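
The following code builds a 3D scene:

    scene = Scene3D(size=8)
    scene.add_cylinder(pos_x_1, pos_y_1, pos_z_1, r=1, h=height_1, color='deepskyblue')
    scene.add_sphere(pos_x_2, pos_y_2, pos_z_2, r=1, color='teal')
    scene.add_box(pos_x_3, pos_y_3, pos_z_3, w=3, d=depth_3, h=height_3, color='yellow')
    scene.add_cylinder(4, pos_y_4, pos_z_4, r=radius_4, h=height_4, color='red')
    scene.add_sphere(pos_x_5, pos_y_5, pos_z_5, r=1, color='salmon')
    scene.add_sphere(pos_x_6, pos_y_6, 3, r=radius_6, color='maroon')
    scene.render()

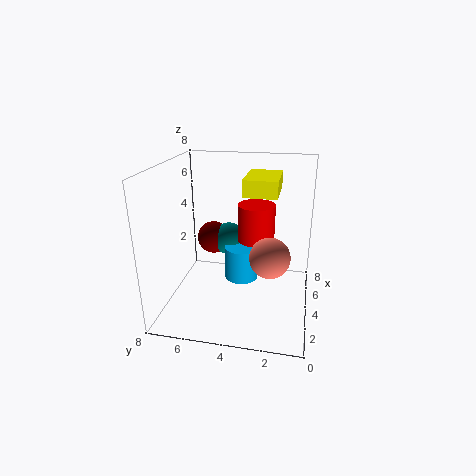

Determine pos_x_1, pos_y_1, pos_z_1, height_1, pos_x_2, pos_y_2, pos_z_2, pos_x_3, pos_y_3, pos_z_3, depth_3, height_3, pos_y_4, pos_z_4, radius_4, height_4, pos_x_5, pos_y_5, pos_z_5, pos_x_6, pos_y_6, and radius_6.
pos_x_1 = 5
pos_y_1 = 4
pos_z_1 = 1
height_1 = 2
pos_x_2 = 6
pos_y_2 = 5
pos_z_2 = 3
pos_x_3 = 5
pos_y_3 = 2
pos_z_3 = 6
depth_3 = 2
height_3 = 1
pos_y_4 = 3
pos_z_4 = 4
radius_4 = 1
height_4 = 2
pos_x_5 = 2
pos_y_5 = 2
pos_z_5 = 4
pos_x_6 = 6
pos_y_6 = 6
radius_6 = 1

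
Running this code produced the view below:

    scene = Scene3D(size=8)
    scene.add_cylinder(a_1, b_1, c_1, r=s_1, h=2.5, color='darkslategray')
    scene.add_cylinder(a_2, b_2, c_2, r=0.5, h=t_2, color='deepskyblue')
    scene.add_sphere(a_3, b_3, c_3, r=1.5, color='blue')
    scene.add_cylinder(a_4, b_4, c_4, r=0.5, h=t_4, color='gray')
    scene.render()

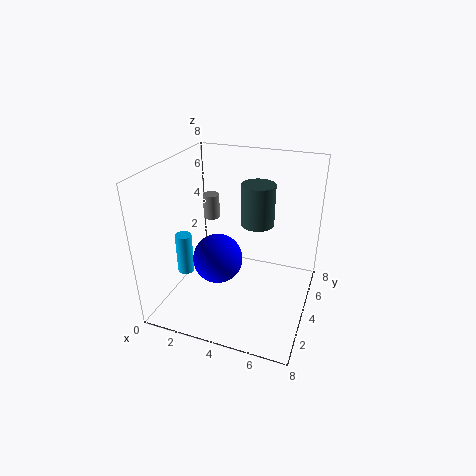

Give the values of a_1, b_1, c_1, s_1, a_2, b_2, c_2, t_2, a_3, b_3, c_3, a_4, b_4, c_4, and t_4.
a_1 = 4.5; b_1 = 6; c_1 = 4; s_1 = 1; a_2 = 0.5; b_2 = 4; c_2 = 1; t_2 = 2.5; a_3 = 2.5; b_3 = 4.5; c_3 = 2; a_4 = 1.5; b_4 = 6; c_4 = 4; t_4 = 1.5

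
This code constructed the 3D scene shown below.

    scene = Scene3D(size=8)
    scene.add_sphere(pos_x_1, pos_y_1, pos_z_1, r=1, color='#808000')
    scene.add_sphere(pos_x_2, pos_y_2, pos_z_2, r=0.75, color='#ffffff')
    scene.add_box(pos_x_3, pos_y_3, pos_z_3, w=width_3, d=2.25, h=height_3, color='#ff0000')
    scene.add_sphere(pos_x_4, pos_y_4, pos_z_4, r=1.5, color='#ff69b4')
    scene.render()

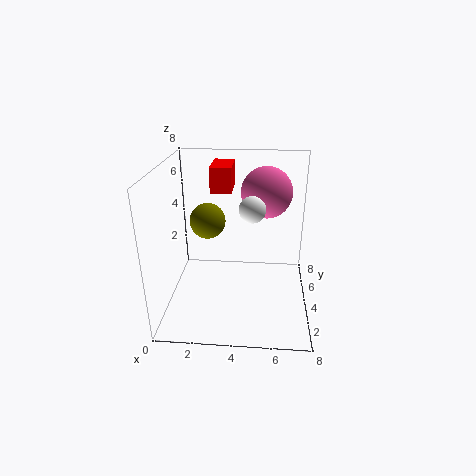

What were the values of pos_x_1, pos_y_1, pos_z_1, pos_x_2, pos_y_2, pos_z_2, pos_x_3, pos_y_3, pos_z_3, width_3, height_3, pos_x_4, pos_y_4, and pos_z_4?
pos_x_1 = 2.25; pos_y_1 = 4.5; pos_z_1 = 4.75; pos_x_2 = 4.75; pos_y_2 = 4.5; pos_z_2 = 5.5; pos_x_3 = 2.25; pos_y_3 = 5.5; pos_z_3 = 6; width_3 = 1.25; height_3 = 1.5; pos_x_4 = 5.5; pos_y_4 = 6; pos_z_4 = 6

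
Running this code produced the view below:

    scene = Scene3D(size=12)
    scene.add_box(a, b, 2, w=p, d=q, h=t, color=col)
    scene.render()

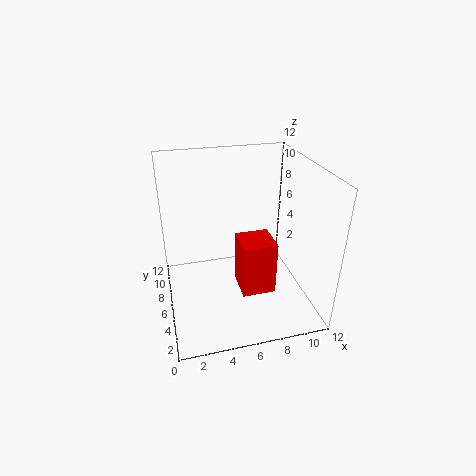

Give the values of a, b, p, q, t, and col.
a = 5.75
b = 3.25
p = 2.75
q = 2.75
t = 4.5
col = 'red'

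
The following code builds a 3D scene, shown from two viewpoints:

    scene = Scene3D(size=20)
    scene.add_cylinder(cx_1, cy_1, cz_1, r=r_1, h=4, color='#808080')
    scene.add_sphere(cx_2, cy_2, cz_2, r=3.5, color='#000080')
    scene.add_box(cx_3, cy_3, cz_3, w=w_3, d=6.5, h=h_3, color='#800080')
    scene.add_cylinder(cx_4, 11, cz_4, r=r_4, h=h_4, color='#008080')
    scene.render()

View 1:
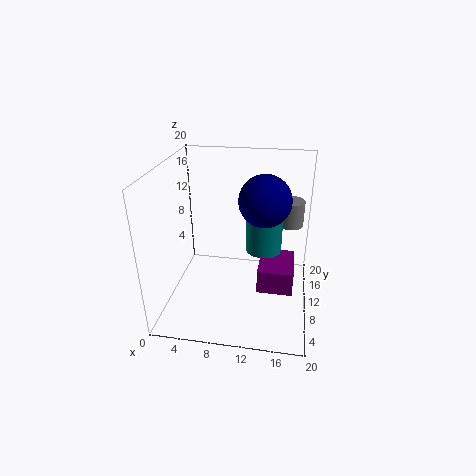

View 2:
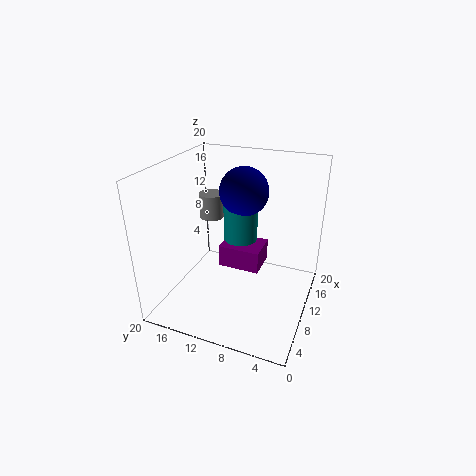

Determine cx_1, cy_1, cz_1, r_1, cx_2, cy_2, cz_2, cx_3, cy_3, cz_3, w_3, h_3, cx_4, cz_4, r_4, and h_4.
cx_1 = 17, cy_1 = 17.5, cz_1 = 9, r_1 = 2, cx_2 = 13.5, cy_2 = 10.5, cz_2 = 15.5, cx_3 = 13, cy_3 = 8, cz_3 = 2.5, w_3 = 5, h_3 = 3.5, cx_4 = 13.5, cz_4 = 8, r_4 = 2.5, h_4 = 7.5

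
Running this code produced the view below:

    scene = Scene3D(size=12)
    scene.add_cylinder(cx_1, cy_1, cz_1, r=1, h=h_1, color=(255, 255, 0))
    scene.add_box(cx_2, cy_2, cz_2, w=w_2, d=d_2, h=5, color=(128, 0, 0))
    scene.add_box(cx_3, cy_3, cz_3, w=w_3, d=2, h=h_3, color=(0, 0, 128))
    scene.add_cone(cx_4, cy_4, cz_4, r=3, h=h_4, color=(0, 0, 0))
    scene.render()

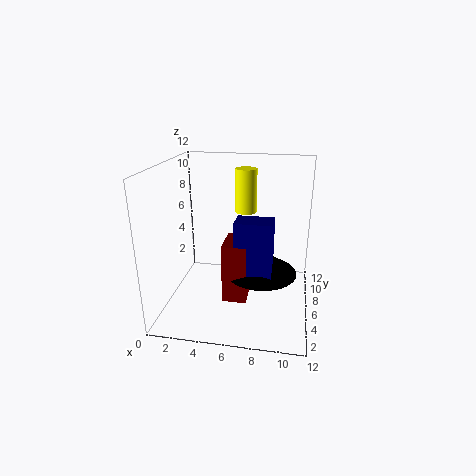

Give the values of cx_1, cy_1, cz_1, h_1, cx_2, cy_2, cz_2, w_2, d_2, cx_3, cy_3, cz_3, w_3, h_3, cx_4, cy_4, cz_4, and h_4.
cx_1 = 6; cy_1 = 10; cz_1 = 7; h_1 = 4; cx_2 = 5; cy_2 = 4; cz_2 = 1; w_2 = 2; d_2 = 3; cx_3 = 6; cy_3 = 4; cz_3 = 3; w_3 = 3; h_3 = 5; cx_4 = 8; cy_4 = 6; cz_4 = 3; h_4 = 2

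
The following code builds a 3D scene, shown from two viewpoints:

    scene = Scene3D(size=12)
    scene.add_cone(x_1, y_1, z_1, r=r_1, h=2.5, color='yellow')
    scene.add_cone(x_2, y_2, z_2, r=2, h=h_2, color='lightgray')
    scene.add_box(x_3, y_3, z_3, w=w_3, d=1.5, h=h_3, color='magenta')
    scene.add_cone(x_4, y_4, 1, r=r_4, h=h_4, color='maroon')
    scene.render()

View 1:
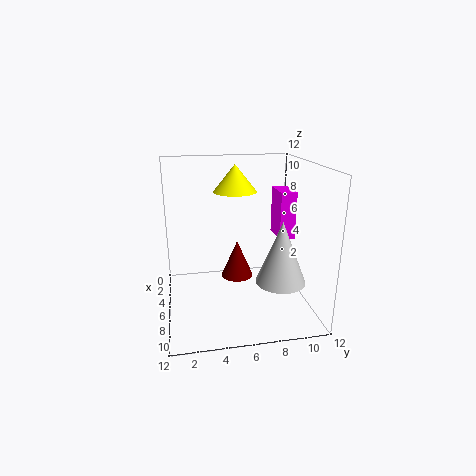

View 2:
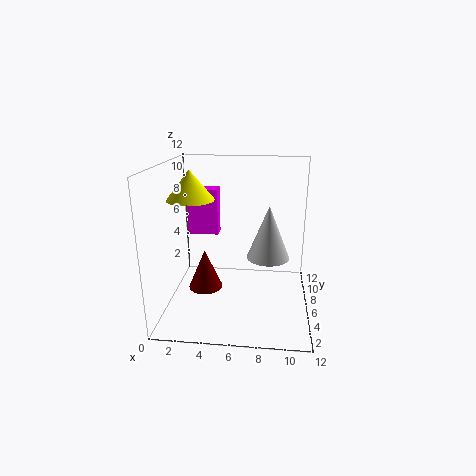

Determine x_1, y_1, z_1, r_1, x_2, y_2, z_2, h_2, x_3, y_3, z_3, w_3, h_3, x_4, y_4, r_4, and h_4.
x_1 = 2, y_1 = 6.5, z_1 = 9, r_1 = 2, x_2 = 8.5, y_2 = 9, z_2 = 3, h_2 = 5, x_3 = 0.5, y_3 = 10.5, z_3 = 4.5, w_3 = 3, h_3 = 4.5, x_4 = 3, y_4 = 6.5, r_4 = 1.5, h_4 = 3.5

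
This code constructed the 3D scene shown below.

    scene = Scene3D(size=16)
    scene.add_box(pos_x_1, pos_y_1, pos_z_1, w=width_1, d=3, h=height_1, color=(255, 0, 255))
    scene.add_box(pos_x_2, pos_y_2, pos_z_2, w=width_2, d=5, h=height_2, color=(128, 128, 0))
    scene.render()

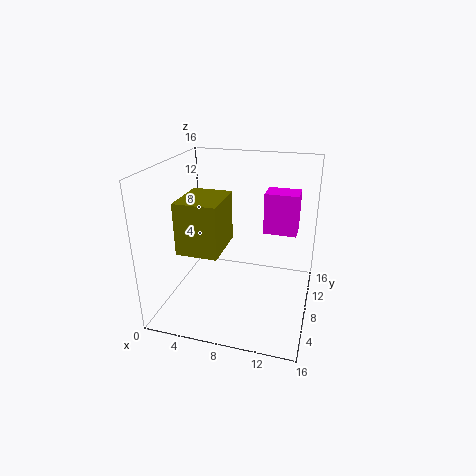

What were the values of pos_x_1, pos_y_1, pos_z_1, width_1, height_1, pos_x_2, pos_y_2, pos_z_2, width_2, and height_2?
pos_x_1 = 10
pos_y_1 = 12
pos_z_1 = 7
width_1 = 4
height_1 = 5
pos_x_2 = 4
pos_y_2 = 1
pos_z_2 = 9
width_2 = 4
height_2 = 5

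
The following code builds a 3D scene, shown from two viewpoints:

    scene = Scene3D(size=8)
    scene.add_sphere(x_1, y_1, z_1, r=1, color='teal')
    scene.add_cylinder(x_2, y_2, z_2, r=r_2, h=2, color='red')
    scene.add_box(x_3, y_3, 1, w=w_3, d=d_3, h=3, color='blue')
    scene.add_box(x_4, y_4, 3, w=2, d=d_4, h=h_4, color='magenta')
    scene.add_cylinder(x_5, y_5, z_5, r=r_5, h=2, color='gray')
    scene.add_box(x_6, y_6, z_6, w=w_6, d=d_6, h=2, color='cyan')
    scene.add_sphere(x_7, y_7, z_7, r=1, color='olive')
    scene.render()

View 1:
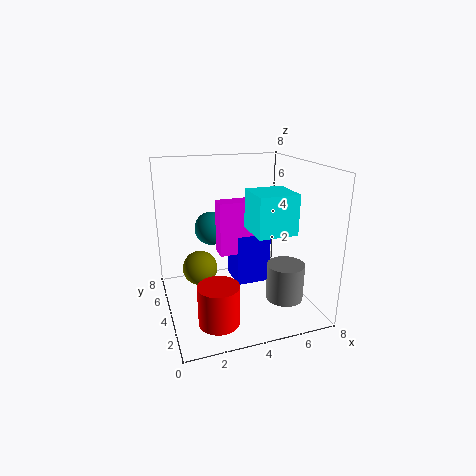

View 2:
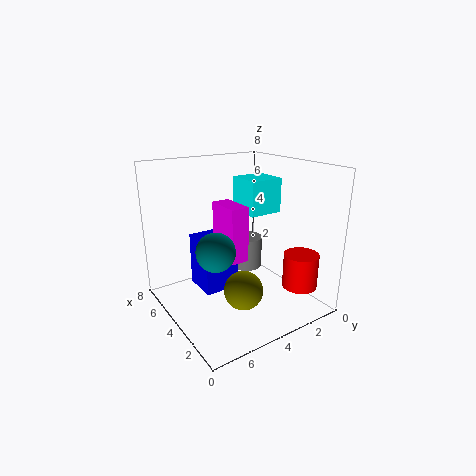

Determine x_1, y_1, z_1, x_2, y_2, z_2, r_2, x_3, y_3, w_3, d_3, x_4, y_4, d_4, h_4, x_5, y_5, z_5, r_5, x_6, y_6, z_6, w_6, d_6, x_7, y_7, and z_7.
x_1 = 3; y_1 = 6; z_1 = 4; x_2 = 2; y_2 = 1; z_2 = 1; r_2 = 1; x_3 = 4; y_3 = 4; w_3 = 2; d_3 = 2; x_4 = 3; y_4 = 4; d_4 = 1; h_4 = 3; x_5 = 6; y_5 = 2; z_5 = 1; r_5 = 1; x_6 = 4; y_6 = 1; z_6 = 5; w_6 = 2; d_6 = 2; x_7 = 2; y_7 = 5; z_7 = 2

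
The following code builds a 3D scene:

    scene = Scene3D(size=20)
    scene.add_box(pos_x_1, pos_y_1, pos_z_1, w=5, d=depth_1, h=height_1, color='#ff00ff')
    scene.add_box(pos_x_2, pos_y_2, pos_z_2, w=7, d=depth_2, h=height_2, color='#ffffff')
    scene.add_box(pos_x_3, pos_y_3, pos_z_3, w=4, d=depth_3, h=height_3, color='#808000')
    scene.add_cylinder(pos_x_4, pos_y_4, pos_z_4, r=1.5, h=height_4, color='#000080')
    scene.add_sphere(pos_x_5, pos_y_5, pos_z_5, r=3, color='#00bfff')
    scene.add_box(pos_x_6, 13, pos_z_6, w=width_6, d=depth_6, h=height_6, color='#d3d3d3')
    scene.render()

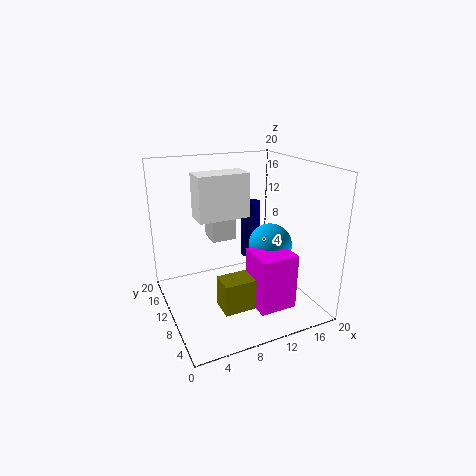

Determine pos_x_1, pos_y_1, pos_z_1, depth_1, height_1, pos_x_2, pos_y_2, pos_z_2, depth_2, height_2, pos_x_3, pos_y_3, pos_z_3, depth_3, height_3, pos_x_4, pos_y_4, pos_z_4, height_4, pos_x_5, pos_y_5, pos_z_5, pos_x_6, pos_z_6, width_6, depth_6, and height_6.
pos_x_1 = 10
pos_y_1 = 2.5
pos_z_1 = 2
depth_1 = 5
height_1 = 7.5
pos_x_2 = 4.5
pos_y_2 = 9.5
pos_z_2 = 13
depth_2 = 3.5
height_2 = 6
pos_x_3 = 5
pos_y_3 = 2.5
pos_z_3 = 3.5
depth_3 = 3
height_3 = 4
pos_x_4 = 15
pos_y_4 = 16
pos_z_4 = 4
height_4 = 9
pos_x_5 = 14
pos_y_5 = 8
pos_z_5 = 9
pos_x_6 = 7.5
pos_z_6 = 8.5
width_6 = 3.5
depth_6 = 3.5
height_6 = 3.5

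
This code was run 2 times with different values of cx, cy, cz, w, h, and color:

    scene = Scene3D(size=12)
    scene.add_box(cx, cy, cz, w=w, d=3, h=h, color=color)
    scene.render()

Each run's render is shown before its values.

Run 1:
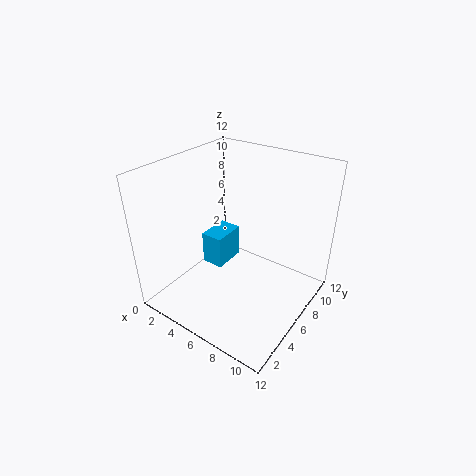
cx = 2
cy = 6
cz = 2
w = 2
h = 3
color = 'deepskyblue'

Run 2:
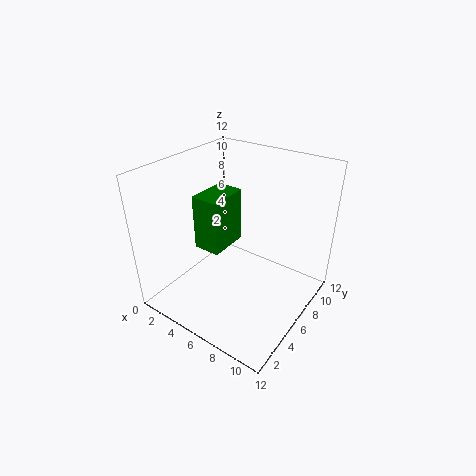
cx = 5
cy = 2
cz = 7
w = 2
h = 4
color = 'green'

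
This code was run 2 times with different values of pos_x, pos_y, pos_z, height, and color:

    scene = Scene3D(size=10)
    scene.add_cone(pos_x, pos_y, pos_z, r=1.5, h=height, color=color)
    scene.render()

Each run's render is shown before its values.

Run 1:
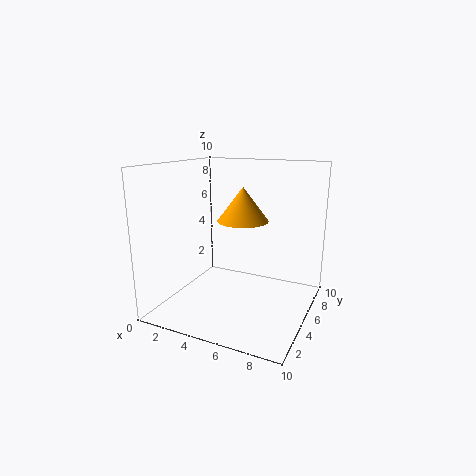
pos_x = 6.5
pos_y = 2.5
pos_z = 7
height = 2
color = 'orange'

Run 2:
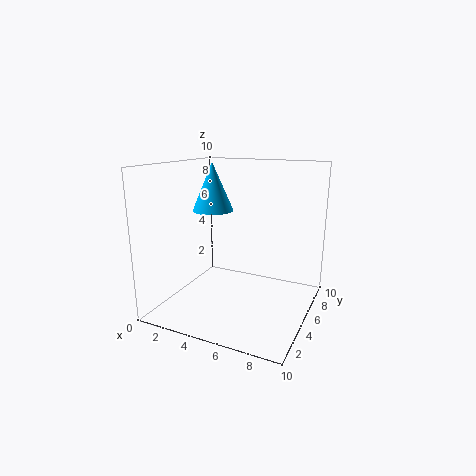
pos_x = 2.5
pos_y = 6
pos_z = 6.5
height = 3.5
color = 'deepskyblue'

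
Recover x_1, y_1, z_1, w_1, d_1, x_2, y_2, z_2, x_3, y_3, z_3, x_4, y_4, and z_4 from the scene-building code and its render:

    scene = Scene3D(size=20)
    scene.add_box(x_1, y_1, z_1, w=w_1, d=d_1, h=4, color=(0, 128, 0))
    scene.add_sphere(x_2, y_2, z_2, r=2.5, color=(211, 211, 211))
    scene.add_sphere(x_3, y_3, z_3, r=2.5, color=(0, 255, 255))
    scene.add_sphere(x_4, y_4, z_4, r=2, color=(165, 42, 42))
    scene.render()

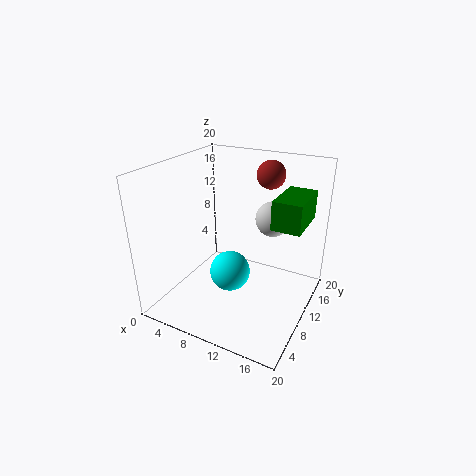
x_1 = 14.5; y_1 = 10.5; z_1 = 12; w_1 = 4; d_1 = 7; x_2 = 13.5; y_2 = 14; z_2 = 12; x_3 = 11.5; y_3 = 5; z_3 = 8; x_4 = 12.5; y_4 = 15; z_4 = 18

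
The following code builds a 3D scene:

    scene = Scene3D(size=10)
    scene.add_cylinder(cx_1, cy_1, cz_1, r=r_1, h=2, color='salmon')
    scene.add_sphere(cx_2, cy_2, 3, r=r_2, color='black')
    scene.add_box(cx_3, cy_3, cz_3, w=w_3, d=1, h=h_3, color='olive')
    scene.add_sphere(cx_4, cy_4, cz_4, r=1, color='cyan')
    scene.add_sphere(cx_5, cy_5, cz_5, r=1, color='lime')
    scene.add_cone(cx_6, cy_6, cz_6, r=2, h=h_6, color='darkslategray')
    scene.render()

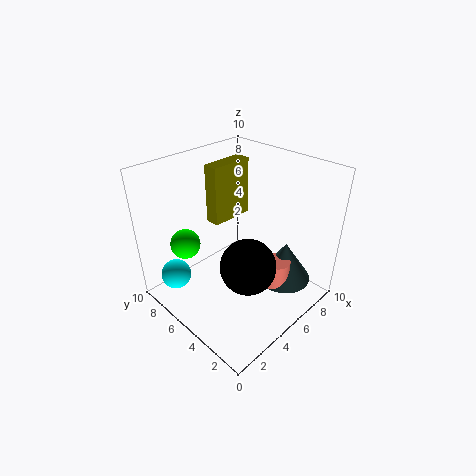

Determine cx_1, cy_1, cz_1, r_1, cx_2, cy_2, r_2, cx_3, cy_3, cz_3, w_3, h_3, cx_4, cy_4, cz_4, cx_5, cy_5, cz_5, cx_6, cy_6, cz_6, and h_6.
cx_1 = 7, cy_1 = 3, cz_1 = 1, r_1 = 1, cx_2 = 5, cy_2 = 4, r_2 = 2, cx_3 = 4, cy_3 = 6, cz_3 = 6, w_3 = 3, h_3 = 4, cx_4 = 1, cy_4 = 7, cz_4 = 3, cx_5 = 2, cy_5 = 7, cz_5 = 5, cx_6 = 8, cy_6 = 3, cz_6 = 1, h_6 = 3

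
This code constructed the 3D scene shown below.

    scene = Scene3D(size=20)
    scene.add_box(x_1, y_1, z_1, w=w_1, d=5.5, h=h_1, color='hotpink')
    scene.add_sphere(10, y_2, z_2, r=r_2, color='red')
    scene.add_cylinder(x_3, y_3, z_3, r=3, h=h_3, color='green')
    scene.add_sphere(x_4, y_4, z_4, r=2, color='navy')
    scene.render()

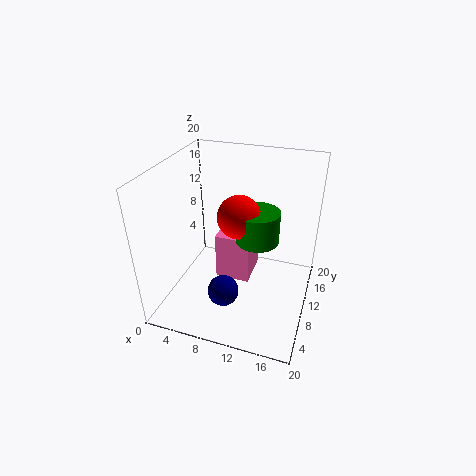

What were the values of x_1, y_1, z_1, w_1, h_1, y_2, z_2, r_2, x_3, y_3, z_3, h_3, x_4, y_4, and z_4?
x_1 = 6.5; y_1 = 10; z_1 = 2.5; w_1 = 5; h_1 = 7; y_2 = 10.5; z_2 = 13; r_2 = 3; x_3 = 12.5; y_3 = 11; z_3 = 9.5; h_3 = 4.5; x_4 = 10; y_4 = 4; z_4 = 5.5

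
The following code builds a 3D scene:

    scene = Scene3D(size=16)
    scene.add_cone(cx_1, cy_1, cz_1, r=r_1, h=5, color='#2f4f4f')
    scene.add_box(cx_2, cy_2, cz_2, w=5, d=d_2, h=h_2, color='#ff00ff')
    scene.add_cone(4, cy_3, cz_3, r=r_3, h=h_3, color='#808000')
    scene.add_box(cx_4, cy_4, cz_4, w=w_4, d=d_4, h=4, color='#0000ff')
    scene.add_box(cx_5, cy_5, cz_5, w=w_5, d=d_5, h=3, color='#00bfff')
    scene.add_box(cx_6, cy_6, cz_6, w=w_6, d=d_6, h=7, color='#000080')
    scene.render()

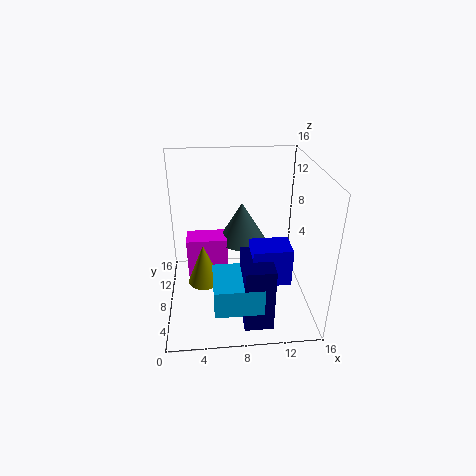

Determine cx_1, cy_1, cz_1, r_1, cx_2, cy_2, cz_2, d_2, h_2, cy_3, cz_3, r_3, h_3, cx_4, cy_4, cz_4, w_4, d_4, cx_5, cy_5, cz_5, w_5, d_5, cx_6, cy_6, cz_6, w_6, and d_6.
cx_1 = 9; cy_1 = 13; cz_1 = 5; r_1 = 3; cx_2 = 2; cy_2 = 11; cz_2 = 1; d_2 = 3; h_2 = 5; cy_3 = 10; cz_3 = 1; r_3 = 2; h_3 = 5; cx_4 = 9; cy_4 = 3; cz_4 = 5; w_4 = 4; d_4 = 3; cx_5 = 5; cy_5 = 1; cz_5 = 3; w_5 = 5; d_5 = 5; cx_6 = 8; cy_6 = 1; cz_6 = 1; w_6 = 3; d_6 = 5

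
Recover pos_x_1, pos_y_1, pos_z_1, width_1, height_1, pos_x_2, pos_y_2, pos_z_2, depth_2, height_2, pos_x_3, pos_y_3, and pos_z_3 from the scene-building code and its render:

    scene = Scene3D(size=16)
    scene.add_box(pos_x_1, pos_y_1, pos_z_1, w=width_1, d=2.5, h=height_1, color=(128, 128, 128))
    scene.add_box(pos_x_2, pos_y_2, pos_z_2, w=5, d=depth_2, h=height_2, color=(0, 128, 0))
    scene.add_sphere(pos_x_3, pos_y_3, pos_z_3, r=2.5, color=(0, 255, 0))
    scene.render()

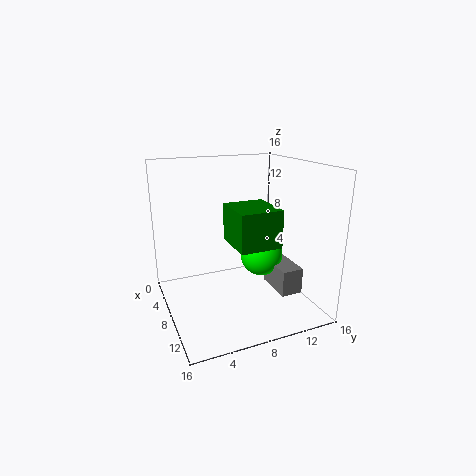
pos_x_1 = 7, pos_y_1 = 12, pos_z_1 = 1.5, width_1 = 4.5, height_1 = 3, pos_x_2 = 7.5, pos_y_2 = 6.5, pos_z_2 = 8, depth_2 = 4.5, height_2 = 4, pos_x_3 = 7, pos_y_3 = 11.5, pos_z_3 = 5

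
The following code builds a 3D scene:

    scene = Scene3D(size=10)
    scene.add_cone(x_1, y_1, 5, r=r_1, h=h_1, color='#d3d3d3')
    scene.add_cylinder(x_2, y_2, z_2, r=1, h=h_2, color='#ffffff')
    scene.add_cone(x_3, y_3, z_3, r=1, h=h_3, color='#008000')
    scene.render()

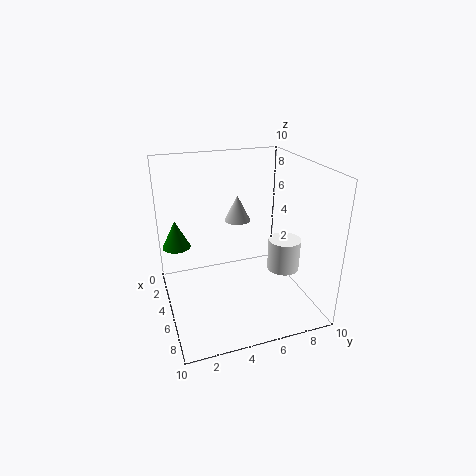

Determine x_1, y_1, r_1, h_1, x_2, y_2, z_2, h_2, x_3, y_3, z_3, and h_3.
x_1 = 2
y_1 = 6
r_1 = 1
h_1 = 2
x_2 = 8
y_2 = 7
z_2 = 4
h_2 = 2
x_3 = 3
y_3 = 1
z_3 = 4
h_3 = 2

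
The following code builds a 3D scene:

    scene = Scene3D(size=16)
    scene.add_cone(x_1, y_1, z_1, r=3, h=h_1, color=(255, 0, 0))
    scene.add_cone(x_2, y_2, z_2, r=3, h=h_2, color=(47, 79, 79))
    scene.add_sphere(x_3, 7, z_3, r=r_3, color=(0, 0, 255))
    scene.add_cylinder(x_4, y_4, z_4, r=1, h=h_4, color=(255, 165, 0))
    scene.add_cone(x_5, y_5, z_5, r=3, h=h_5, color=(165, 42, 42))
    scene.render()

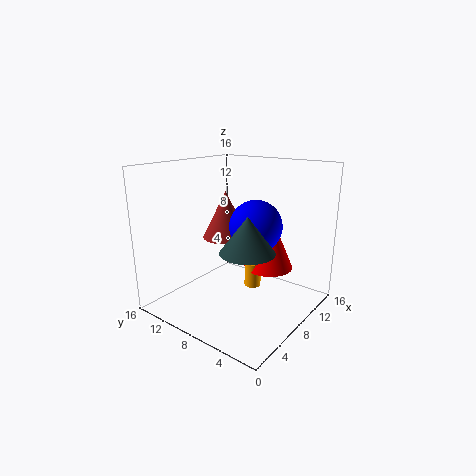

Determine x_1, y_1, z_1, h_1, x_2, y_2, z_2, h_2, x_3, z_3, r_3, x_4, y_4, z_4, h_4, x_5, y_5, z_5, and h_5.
x_1 = 13, y_1 = 7, z_1 = 3, h_1 = 7, x_2 = 7, y_2 = 6, z_2 = 7, h_2 = 4, x_3 = 10, z_3 = 9, r_3 = 3, x_4 = 11, y_4 = 8, z_4 = 1, h_4 = 3, x_5 = 12, y_5 = 13, z_5 = 6, h_5 = 6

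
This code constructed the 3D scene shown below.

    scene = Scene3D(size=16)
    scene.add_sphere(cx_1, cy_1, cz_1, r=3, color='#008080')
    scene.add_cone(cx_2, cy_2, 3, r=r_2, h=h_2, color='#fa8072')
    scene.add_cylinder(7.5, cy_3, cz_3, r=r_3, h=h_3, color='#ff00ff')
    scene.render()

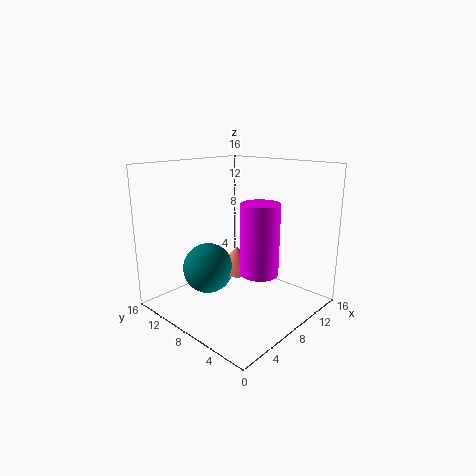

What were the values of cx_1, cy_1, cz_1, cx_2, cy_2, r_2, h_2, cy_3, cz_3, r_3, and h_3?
cx_1 = 7; cy_1 = 12; cz_1 = 3.5; cx_2 = 10; cy_2 = 10; r_2 = 2.5; h_2 = 3; cy_3 = 4.5; cz_3 = 5; r_3 = 2; h_3 = 7.5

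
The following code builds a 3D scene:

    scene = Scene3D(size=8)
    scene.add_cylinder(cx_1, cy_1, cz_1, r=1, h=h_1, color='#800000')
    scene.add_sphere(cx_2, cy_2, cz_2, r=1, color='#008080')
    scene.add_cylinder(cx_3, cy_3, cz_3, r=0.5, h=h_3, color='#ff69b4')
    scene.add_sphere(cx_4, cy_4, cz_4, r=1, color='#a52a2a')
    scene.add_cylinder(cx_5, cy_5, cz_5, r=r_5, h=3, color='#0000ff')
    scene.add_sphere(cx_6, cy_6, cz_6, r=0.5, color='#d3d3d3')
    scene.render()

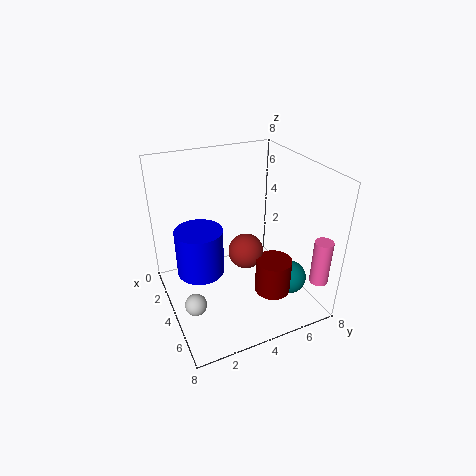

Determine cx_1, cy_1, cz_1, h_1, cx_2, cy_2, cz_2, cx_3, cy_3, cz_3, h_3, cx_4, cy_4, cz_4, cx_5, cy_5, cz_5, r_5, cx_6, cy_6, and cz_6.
cx_1 = 5.5
cy_1 = 5.5
cz_1 = 1
h_1 = 2
cx_2 = 5
cy_2 = 7
cz_2 = 1
cx_3 = 7
cy_3 = 7.5
cz_3 = 2
h_3 = 2.5
cx_4 = 4
cy_4 = 4.5
cz_4 = 3
cx_5 = 1.5
cy_5 = 2.5
cz_5 = 0.5
r_5 = 1.5
cx_6 = 7
cy_6 = 0.5
cz_6 = 3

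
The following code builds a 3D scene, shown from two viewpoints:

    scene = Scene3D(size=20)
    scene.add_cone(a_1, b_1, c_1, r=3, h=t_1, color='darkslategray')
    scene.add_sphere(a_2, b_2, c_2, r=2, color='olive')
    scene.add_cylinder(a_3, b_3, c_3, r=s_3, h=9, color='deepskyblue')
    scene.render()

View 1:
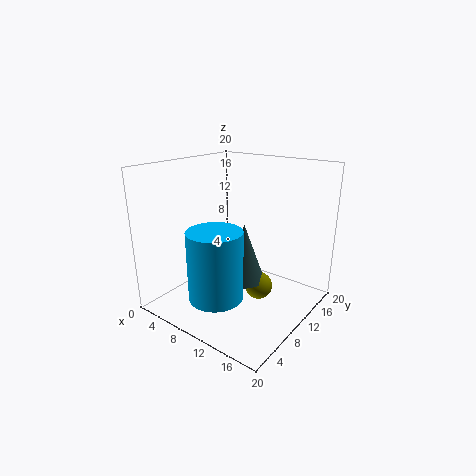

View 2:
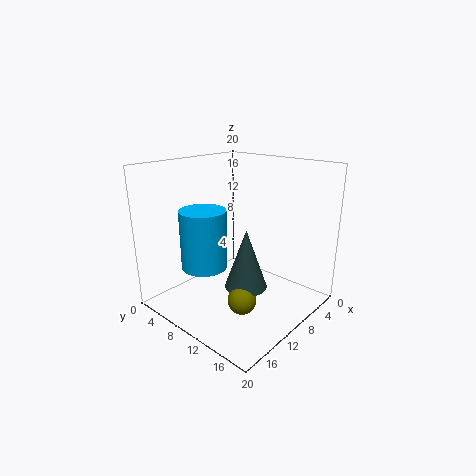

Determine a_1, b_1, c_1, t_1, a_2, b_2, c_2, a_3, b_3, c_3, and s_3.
a_1 = 10, b_1 = 11.5, c_1 = 3, t_1 = 8.5, a_2 = 12, b_2 = 12.5, c_2 = 2, a_3 = 11, b_3 = 4, c_3 = 4, s_3 = 3.5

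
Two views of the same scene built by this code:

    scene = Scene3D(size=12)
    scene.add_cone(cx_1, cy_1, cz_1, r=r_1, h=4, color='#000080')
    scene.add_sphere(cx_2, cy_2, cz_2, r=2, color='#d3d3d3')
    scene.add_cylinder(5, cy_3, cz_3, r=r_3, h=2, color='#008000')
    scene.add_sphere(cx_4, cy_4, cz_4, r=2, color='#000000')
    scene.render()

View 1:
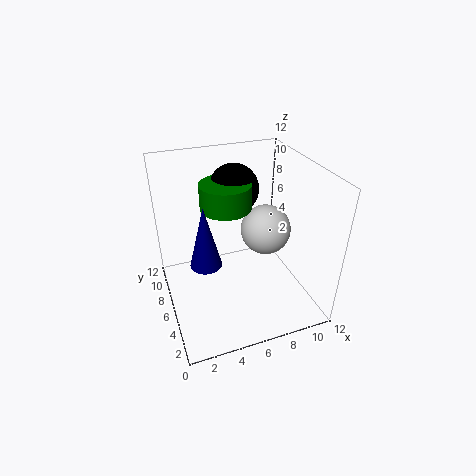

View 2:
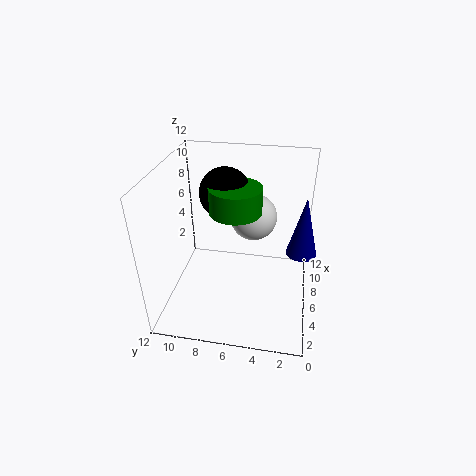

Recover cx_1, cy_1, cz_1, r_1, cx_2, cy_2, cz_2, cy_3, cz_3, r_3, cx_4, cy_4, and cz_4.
cx_1 = 2
cy_1 = 1
cz_1 = 8
r_1 = 1
cx_2 = 8
cy_2 = 5
cz_2 = 7
cy_3 = 6
cz_3 = 9
r_3 = 2
cx_4 = 6
cy_4 = 7
cz_4 = 10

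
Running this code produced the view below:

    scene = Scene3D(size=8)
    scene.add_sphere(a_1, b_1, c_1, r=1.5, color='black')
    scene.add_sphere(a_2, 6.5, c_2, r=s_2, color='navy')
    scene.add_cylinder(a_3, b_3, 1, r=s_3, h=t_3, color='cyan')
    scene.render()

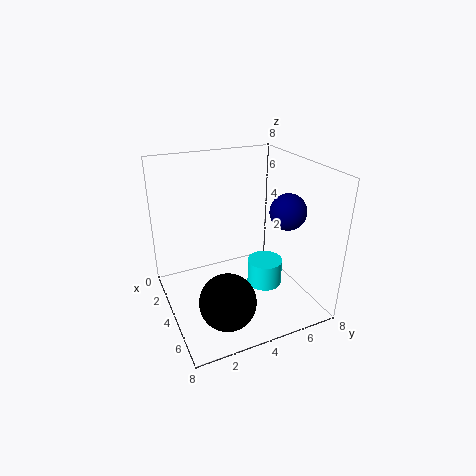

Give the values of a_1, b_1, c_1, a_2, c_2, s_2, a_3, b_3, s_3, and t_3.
a_1 = 6
b_1 = 2.5
c_1 = 1.5
a_2 = 5
c_2 = 5.5
s_2 = 1
a_3 = 4.5
b_3 = 5.5
s_3 = 1
t_3 = 1.5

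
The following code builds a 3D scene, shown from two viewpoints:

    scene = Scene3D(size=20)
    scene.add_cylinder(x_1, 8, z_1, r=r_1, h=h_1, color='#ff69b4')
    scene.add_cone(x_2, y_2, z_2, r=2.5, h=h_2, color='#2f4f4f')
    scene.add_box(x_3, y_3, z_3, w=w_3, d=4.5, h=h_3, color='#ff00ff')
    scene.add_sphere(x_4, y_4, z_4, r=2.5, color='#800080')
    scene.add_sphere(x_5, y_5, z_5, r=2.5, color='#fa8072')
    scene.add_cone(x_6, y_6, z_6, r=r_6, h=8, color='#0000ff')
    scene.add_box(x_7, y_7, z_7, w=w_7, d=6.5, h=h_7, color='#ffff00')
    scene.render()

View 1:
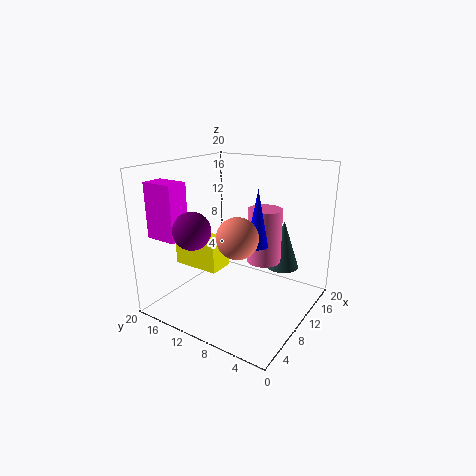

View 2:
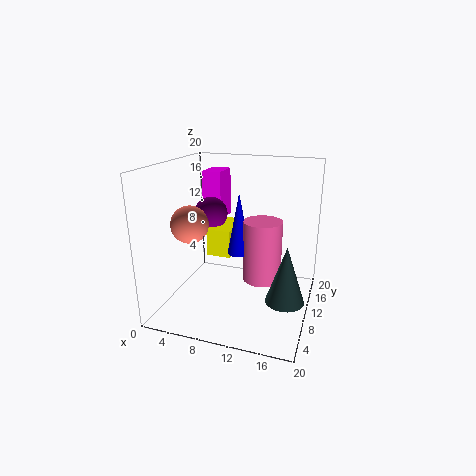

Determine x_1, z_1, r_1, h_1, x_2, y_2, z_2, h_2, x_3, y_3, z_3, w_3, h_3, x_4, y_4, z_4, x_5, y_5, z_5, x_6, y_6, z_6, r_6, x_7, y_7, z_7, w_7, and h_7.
x_1 = 14, z_1 = 5.5, r_1 = 2.5, h_1 = 8, x_2 = 17.5, y_2 = 6.5, z_2 = 3.5, h_2 = 7.5, x_3 = 2.5, y_3 = 15, z_3 = 10.5, w_3 = 3, h_3 = 7.5, x_4 = 4.5, y_4 = 13.5, z_4 = 12, x_5 = 4.5, y_5 = 6.5, z_5 = 12.5, x_6 = 11, y_6 = 7.5, z_6 = 9, r_6 = 1.5, x_7 = 5, y_7 = 10.5, z_7 = 6.5, w_7 = 3.5, h_7 = 4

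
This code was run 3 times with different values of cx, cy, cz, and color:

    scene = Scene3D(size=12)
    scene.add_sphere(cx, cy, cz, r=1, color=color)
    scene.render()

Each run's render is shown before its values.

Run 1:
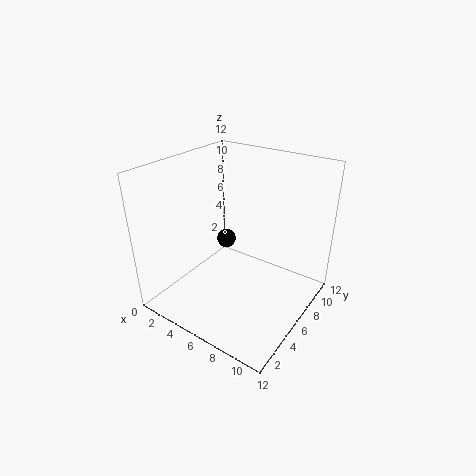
cx = 1, cy = 11, cz = 2, color = 'black'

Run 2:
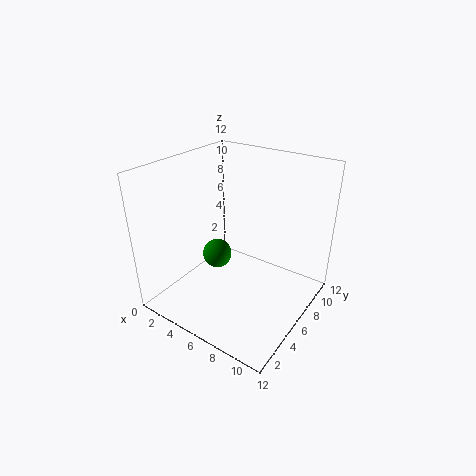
cx = 7, cy = 2, cz = 7, color = 'green'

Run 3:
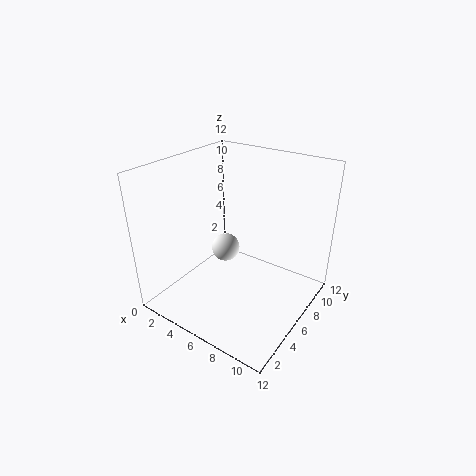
cx = 7, cy = 3, cz = 7, color = 'white'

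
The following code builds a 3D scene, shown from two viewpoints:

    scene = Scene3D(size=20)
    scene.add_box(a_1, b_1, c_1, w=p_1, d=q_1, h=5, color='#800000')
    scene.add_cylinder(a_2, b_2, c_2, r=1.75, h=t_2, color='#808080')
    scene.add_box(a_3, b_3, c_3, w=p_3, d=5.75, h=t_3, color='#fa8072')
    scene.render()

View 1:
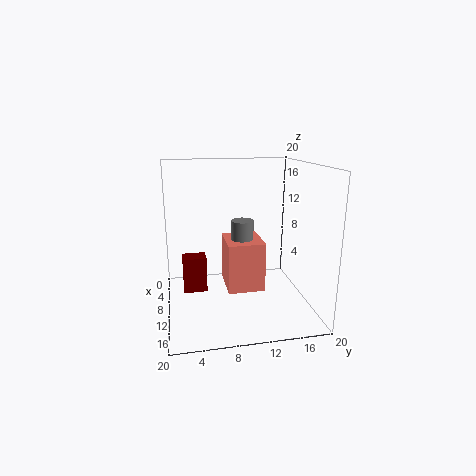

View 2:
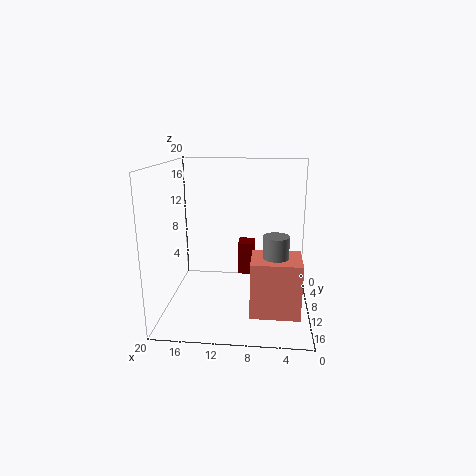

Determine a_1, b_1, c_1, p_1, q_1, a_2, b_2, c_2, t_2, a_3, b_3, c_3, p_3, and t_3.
a_1 = 8
b_1 = 2.25
c_1 = 2.5
p_1 = 2.5
q_1 = 3.25
a_2 = 4.75
b_2 = 11.75
c_2 = 3.75
t_2 = 7.25
a_3 = 1.25
b_3 = 9
c_3 = 0.25
p_3 = 6.75
t_3 = 7.75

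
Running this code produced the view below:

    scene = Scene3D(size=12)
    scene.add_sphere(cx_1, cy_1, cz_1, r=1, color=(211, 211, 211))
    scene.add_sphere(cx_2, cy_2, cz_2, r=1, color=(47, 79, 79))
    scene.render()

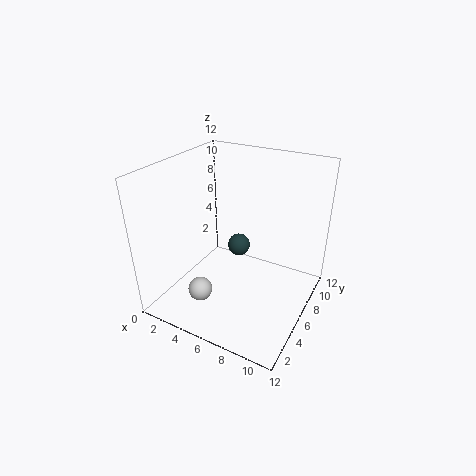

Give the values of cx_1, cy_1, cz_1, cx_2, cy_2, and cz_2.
cx_1 = 4; cy_1 = 3; cz_1 = 2; cx_2 = 5; cy_2 = 8; cz_2 = 4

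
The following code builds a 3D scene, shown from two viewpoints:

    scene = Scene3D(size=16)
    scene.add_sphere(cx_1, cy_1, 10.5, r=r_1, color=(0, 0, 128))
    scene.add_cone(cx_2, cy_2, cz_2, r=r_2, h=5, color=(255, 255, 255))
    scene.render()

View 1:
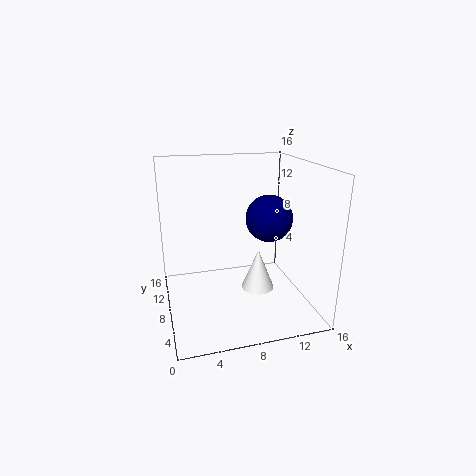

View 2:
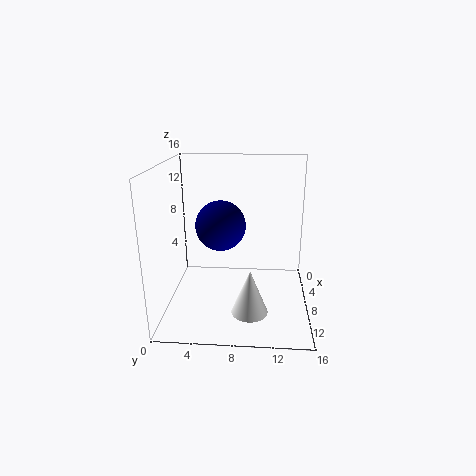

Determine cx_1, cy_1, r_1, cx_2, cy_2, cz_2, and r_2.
cx_1 = 11
cy_1 = 6.5
r_1 = 2.5
cx_2 = 11
cy_2 = 9.5
cz_2 = 0.5
r_2 = 2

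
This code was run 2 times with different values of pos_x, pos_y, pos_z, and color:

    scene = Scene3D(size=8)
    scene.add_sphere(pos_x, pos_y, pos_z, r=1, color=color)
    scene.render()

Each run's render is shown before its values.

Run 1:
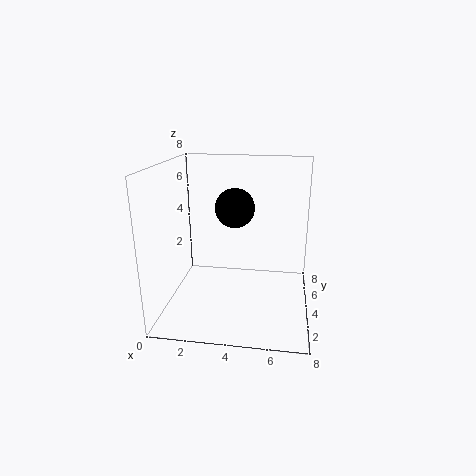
pos_x = 4
pos_y = 3
pos_z = 6
color = 'black'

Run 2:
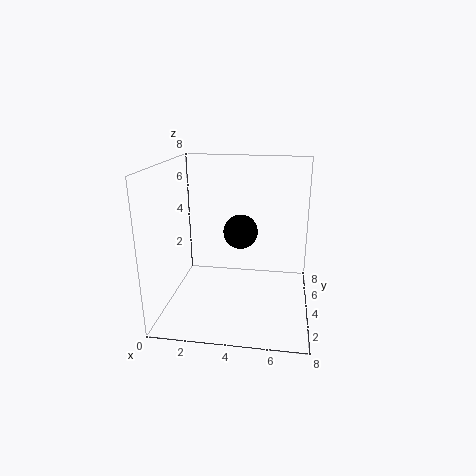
pos_x = 4
pos_y = 5
pos_z = 4
color = 'black'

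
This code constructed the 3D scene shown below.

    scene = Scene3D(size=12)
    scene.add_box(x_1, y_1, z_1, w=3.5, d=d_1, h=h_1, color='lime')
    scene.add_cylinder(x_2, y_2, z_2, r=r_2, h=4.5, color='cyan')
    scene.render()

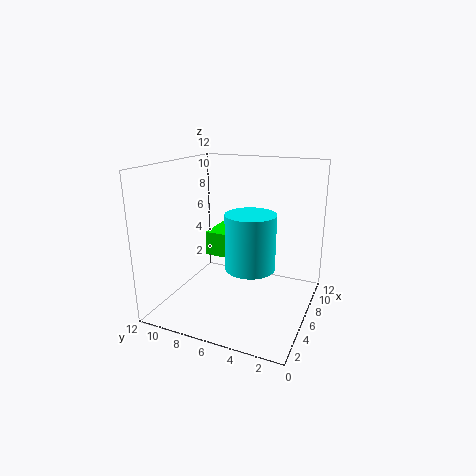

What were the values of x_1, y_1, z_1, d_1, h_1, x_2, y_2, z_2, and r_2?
x_1 = 5
y_1 = 5
z_1 = 4.5
d_1 = 3.5
h_1 = 2
x_2 = 5
y_2 = 4.5
z_2 = 4
r_2 = 2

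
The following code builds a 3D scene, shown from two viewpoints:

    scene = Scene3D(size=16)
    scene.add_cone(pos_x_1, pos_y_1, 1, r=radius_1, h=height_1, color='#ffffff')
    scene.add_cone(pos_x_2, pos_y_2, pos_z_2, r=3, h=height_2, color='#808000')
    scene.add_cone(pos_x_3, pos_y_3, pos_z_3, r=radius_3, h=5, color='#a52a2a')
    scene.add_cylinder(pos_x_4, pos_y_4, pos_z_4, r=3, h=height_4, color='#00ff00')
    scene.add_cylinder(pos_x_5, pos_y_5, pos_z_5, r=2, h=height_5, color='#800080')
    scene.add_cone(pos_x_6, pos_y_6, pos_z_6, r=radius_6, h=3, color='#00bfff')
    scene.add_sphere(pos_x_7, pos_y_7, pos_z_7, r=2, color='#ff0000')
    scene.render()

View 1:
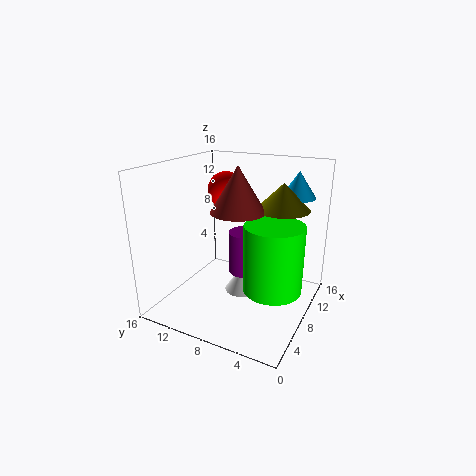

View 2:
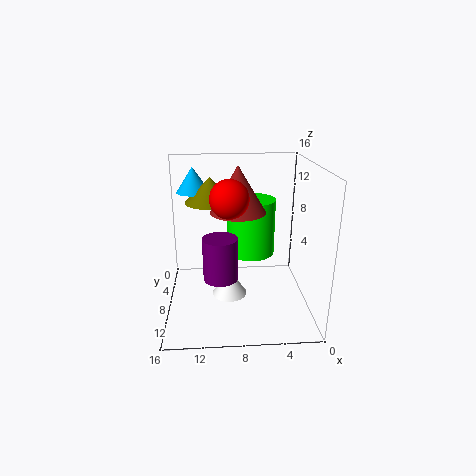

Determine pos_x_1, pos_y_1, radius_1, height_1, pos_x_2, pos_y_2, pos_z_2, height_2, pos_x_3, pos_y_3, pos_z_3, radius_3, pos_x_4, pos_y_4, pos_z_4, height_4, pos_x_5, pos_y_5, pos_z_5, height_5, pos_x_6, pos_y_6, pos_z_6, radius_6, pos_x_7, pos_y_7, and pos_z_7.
pos_x_1 = 9; pos_y_1 = 8; radius_1 = 2; height_1 = 3; pos_x_2 = 11; pos_y_2 = 4; pos_z_2 = 11; height_2 = 3; pos_x_3 = 8; pos_y_3 = 8; pos_z_3 = 11; radius_3 = 3; pos_x_4 = 6; pos_y_4 = 3; pos_z_4 = 4; height_4 = 7; pos_x_5 = 10; pos_y_5 = 8; pos_z_5 = 3; height_5 = 5; pos_x_6 = 13; pos_y_6 = 3; pos_z_6 = 12; radius_6 = 2; pos_x_7 = 9; pos_y_7 = 10; pos_z_7 = 13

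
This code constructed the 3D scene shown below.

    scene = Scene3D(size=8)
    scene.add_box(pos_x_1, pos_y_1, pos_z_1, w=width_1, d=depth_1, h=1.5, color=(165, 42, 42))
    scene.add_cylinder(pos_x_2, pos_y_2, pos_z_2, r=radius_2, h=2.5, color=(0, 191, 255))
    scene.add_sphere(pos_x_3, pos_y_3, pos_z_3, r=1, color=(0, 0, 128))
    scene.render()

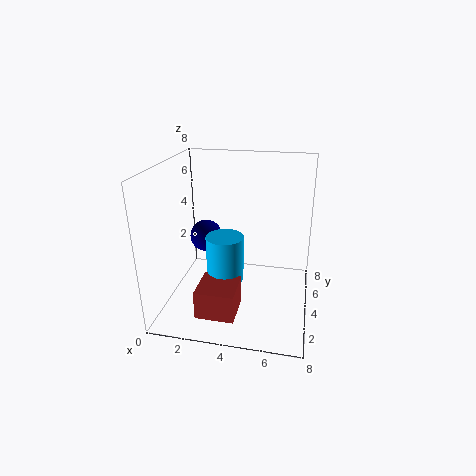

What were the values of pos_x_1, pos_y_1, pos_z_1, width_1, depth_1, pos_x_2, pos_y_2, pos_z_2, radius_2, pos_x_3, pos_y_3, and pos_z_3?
pos_x_1 = 2.5; pos_y_1 = 0.5; pos_z_1 = 1; width_1 = 2; depth_1 = 2; pos_x_2 = 3.5; pos_y_2 = 3; pos_z_2 = 2; radius_2 = 1; pos_x_3 = 1.5; pos_y_3 = 6; pos_z_3 = 3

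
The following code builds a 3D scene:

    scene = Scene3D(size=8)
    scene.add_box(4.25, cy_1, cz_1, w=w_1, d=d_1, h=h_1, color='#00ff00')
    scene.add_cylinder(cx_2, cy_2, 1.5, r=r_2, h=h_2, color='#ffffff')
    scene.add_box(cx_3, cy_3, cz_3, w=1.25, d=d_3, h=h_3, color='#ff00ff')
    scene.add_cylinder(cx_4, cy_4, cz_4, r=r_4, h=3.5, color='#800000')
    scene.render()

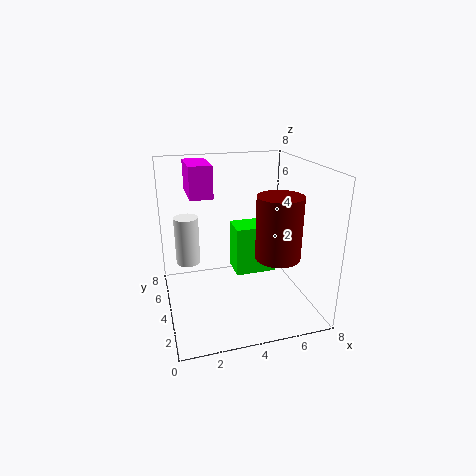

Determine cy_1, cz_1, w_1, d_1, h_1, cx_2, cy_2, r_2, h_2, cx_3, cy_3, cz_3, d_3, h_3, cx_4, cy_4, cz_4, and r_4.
cy_1 = 5, cz_1 = 1, w_1 = 2.5, d_1 = 1.75, h_1 = 3, cx_2 = 1.5, cy_2 = 6.75, r_2 = 0.75, h_2 = 3, cx_3 = 1.5, cy_3 = 4.25, cz_3 = 6.25, d_3 = 2.5, h_3 = 1.75, cx_4 = 6, cy_4 = 3, cz_4 = 3, r_4 = 1.25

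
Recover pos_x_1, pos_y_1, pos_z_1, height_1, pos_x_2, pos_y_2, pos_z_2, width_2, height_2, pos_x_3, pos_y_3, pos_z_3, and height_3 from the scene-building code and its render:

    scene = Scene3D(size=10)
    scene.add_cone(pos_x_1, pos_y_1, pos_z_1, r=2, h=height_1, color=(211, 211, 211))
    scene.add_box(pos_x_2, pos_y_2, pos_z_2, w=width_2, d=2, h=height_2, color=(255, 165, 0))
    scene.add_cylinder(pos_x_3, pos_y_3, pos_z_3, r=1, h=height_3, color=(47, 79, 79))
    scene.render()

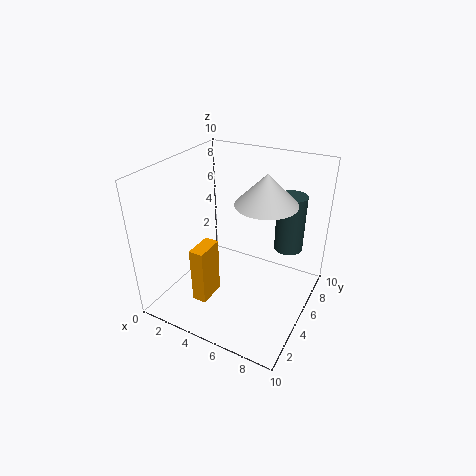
pos_x_1 = 7; pos_y_1 = 5; pos_z_1 = 8; height_1 = 2; pos_x_2 = 3; pos_y_2 = 2; pos_z_2 = 1; width_2 = 1; height_2 = 4; pos_x_3 = 8; pos_y_3 = 7; pos_z_3 = 4; height_3 = 4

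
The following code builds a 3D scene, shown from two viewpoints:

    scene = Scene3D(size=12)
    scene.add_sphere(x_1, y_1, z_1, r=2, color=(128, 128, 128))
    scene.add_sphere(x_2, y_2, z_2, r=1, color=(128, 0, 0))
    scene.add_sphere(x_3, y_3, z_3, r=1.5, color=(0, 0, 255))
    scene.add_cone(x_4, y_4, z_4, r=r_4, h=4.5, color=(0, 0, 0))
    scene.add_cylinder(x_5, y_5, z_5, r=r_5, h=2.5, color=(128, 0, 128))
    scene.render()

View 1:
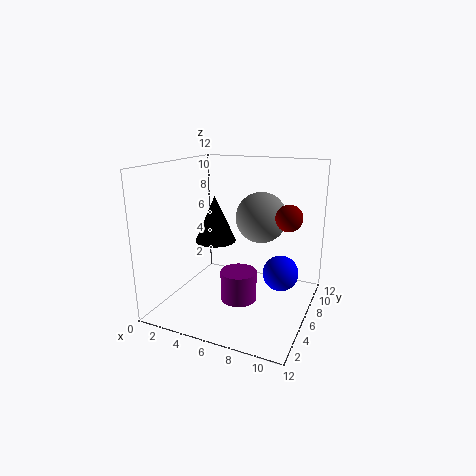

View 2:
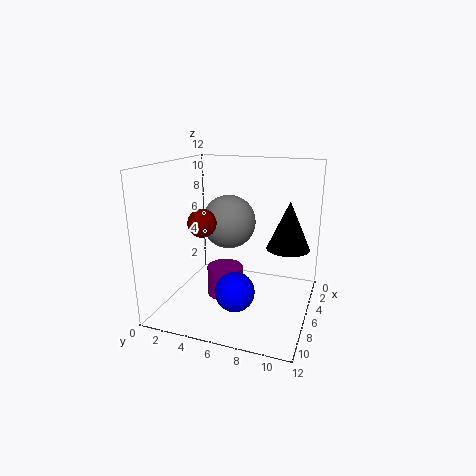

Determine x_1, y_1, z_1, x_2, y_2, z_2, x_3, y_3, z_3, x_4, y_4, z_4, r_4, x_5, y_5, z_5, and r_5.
x_1 = 8, y_1 = 6, z_1 = 8, x_2 = 10.5, y_2 = 5, z_2 = 8.5, x_3 = 9.5, y_3 = 7, z_3 = 3, x_4 = 2, y_4 = 9.5, z_4 = 4, r_4 = 2, x_5 = 6.5, y_5 = 5, z_5 = 1, r_5 = 1.5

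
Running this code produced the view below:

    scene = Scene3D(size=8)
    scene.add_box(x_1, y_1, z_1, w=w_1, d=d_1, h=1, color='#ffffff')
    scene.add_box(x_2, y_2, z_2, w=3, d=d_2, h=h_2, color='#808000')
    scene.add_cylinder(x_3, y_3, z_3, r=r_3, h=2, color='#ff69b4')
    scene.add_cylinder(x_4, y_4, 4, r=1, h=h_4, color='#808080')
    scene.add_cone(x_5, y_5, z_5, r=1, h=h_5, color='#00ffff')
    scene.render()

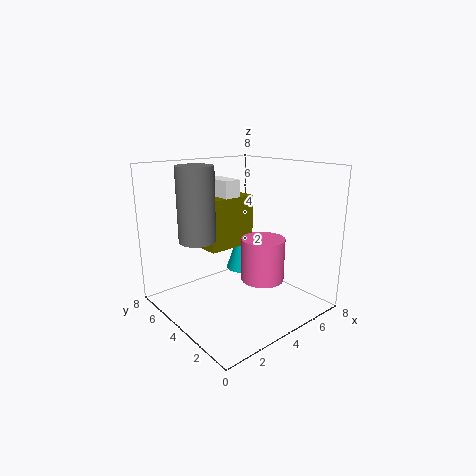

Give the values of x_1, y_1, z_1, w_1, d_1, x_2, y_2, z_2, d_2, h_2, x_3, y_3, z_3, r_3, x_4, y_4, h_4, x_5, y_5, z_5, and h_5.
x_1 = 4
y_1 = 5
z_1 = 6
w_1 = 1
d_1 = 2
x_2 = 3
y_2 = 5
z_2 = 3
d_2 = 3
h_2 = 3
x_3 = 3
y_3 = 1
z_3 = 3
r_3 = 1
x_4 = 2
y_4 = 5
h_4 = 4
x_5 = 6
y_5 = 6
z_5 = 1
h_5 = 3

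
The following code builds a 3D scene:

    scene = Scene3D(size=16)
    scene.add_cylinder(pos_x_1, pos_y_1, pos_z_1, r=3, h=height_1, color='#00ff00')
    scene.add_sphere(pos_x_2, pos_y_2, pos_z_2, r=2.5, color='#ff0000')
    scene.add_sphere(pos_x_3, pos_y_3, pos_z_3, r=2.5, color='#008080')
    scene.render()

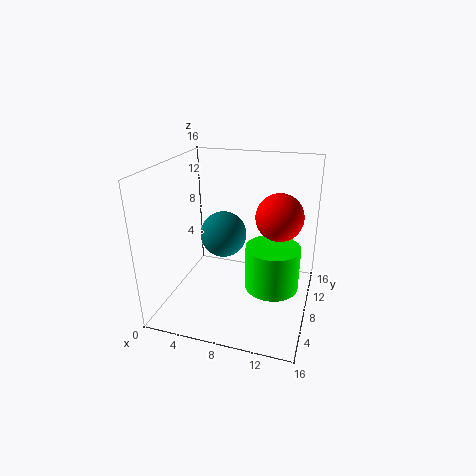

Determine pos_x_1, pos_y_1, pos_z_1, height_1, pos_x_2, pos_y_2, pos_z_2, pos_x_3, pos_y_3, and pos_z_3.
pos_x_1 = 12; pos_y_1 = 8; pos_z_1 = 2.5; height_1 = 5; pos_x_2 = 12.5; pos_y_2 = 8; pos_z_2 = 11; pos_x_3 = 6.5; pos_y_3 = 7.5; pos_z_3 = 8.5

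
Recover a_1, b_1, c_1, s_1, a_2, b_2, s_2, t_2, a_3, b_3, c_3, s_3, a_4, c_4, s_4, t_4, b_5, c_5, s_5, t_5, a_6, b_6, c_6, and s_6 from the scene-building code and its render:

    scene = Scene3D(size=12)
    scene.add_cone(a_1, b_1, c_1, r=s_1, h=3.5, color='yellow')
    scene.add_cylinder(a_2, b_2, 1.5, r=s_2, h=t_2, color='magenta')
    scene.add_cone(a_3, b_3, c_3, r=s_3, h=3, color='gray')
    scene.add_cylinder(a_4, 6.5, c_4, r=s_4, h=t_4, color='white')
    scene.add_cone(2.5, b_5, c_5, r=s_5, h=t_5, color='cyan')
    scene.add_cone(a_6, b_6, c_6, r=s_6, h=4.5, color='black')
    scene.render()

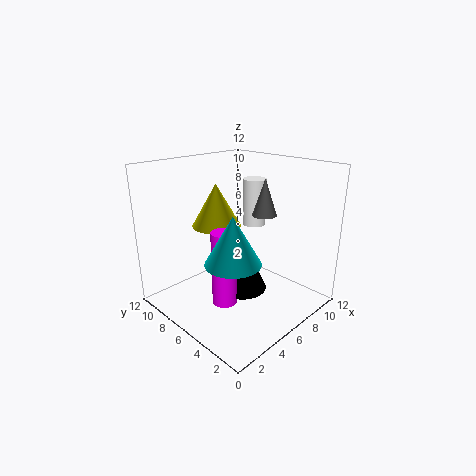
a_1 = 5, b_1 = 7.5, c_1 = 7, s_1 = 2, a_2 = 3.5, b_2 = 5, s_2 = 1, t_2 = 6, a_3 = 7.5, b_3 = 4.5, c_3 = 8, s_3 = 1, a_4 = 8.5, c_4 = 6.5, s_4 = 1, t_4 = 4, b_5 = 3, c_5 = 6, s_5 = 2, t_5 = 3.5, a_6 = 5.5, b_6 = 5, c_6 = 2, s_6 = 2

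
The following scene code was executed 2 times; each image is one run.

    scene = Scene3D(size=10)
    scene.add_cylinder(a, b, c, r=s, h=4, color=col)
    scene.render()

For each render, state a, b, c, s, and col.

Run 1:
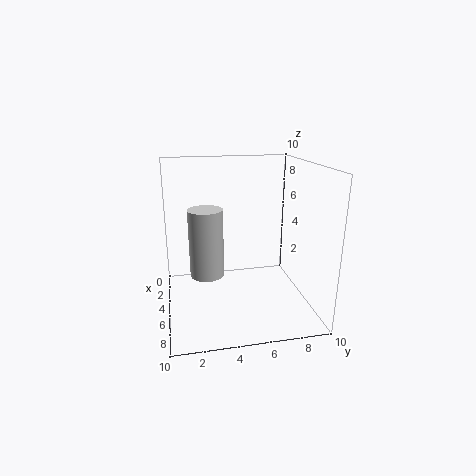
a = 8, b = 2.5, c = 4, s = 1, col = 'lightgray'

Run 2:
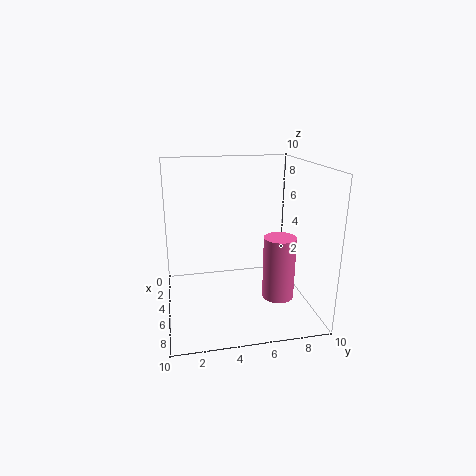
a = 8, b = 7, c = 2, s = 1, col = 'hotpink'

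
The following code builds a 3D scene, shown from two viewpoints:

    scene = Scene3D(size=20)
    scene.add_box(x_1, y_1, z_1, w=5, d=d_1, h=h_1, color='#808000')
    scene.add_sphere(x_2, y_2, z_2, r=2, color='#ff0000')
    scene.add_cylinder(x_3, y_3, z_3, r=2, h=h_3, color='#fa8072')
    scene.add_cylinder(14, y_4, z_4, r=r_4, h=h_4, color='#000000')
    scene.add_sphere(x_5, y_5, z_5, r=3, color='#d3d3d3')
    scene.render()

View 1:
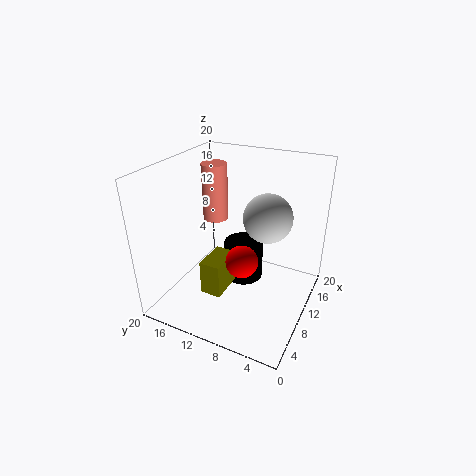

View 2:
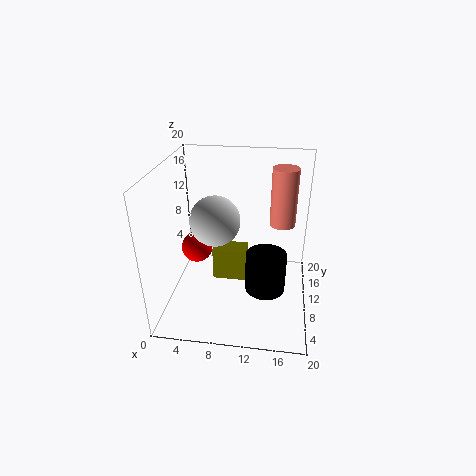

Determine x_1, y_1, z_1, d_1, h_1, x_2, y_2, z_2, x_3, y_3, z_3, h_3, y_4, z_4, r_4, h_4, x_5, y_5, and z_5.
x_1 = 6; y_1 = 11; z_1 = 2; d_1 = 3; h_1 = 5; x_2 = 5; y_2 = 7; z_2 = 10; x_3 = 16; y_3 = 17; z_3 = 9; h_3 = 9; y_4 = 11; z_4 = 1; r_4 = 3; h_4 = 6; x_5 = 8; y_5 = 5; z_5 = 15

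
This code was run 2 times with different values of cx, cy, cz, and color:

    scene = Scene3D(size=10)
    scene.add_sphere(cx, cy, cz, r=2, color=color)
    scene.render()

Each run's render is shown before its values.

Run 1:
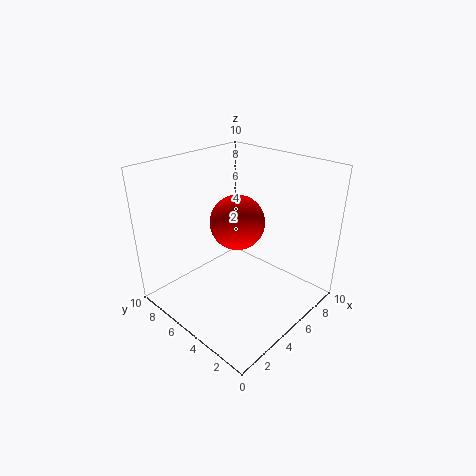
cx = 6
cy = 6
cz = 5.5
color = 'red'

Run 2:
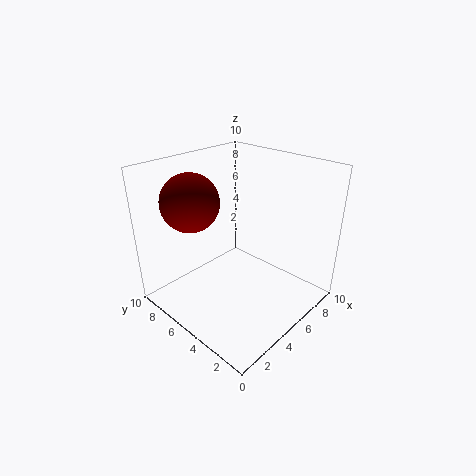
cx = 3
cy = 7.5
cz = 7.5
color = 'maroon'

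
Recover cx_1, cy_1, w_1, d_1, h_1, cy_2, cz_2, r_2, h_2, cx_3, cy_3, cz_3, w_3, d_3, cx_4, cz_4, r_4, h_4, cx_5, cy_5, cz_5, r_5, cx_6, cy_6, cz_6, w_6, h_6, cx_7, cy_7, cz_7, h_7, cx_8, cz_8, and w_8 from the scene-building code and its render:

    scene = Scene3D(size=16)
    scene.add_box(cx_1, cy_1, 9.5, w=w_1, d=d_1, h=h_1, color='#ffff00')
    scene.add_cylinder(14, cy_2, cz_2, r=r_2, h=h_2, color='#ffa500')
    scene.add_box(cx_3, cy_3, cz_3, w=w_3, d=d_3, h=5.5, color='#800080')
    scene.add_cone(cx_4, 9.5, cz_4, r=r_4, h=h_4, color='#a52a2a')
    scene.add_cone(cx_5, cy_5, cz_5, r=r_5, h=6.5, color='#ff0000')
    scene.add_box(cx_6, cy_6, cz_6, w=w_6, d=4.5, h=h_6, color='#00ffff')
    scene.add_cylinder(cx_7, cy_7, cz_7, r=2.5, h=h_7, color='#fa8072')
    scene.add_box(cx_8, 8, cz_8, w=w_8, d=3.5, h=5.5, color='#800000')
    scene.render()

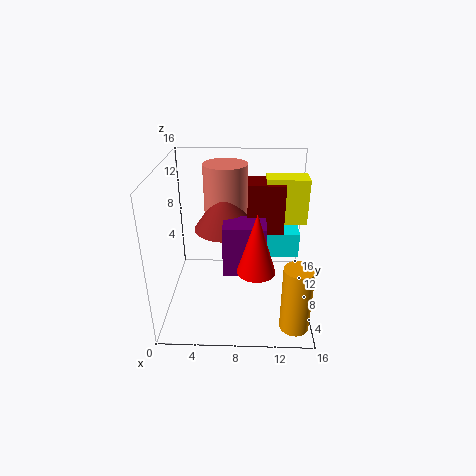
cx_1 = 11, cy_1 = 8.5, w_1 = 4.5, d_1 = 2.5, h_1 = 5, cy_2 = 2, cz_2 = 1, r_2 = 1.5, h_2 = 7, cx_3 = 6.5, cy_3 = 5, cz_3 = 5, w_3 = 4.5, d_3 = 3.5, cx_4 = 6.5, cz_4 = 8.5, r_4 = 3.5, h_4 = 5, cx_5 = 10, cy_5 = 4.5, cz_5 = 6, r_5 = 2, cx_6 = 10.5, cy_6 = 9, cz_6 = 5, w_6 = 4.5, h_6 = 3, cx_7 = 6.5, cy_7 = 11, cz_7 = 9, h_7 = 6.5, cx_8 = 9, cz_8 = 8.5, w_8 = 4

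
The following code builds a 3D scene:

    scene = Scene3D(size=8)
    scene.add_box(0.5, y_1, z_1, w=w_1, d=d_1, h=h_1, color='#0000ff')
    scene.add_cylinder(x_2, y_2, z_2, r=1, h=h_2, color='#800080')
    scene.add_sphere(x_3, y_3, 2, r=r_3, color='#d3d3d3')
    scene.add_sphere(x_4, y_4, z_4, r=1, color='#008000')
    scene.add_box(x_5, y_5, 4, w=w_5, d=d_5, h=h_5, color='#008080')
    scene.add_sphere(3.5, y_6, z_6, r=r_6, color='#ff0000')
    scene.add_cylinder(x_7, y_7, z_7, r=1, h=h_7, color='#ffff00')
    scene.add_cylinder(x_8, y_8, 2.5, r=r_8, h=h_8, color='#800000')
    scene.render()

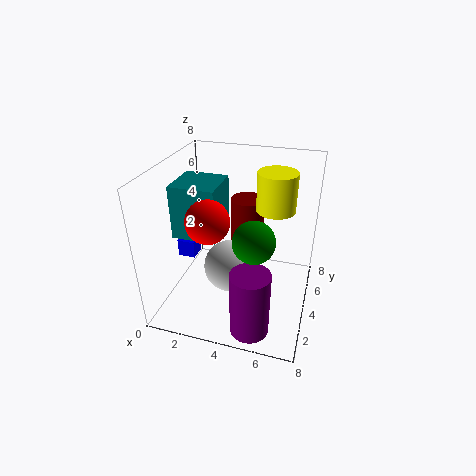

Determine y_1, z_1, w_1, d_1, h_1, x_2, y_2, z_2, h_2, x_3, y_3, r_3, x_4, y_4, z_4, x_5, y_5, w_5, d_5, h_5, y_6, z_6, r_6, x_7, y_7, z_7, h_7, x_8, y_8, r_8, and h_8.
y_1 = 3.5
z_1 = 2.5
w_1 = 1
d_1 = 1
h_1 = 1
x_2 = 5.5
y_2 = 1
z_2 = 0.5
h_2 = 3.5
x_3 = 3.5
y_3 = 4
r_3 = 1.5
x_4 = 5.5
y_4 = 1.5
z_4 = 5.5
x_5 = 0.5
y_5 = 3
w_5 = 2.5
d_5 = 2.5
h_5 = 3
y_6 = 1
z_6 = 6.5
r_6 = 1
x_7 = 6
y_7 = 4
z_7 = 6
h_7 = 2
x_8 = 4
y_8 = 6
r_8 = 1
h_8 = 3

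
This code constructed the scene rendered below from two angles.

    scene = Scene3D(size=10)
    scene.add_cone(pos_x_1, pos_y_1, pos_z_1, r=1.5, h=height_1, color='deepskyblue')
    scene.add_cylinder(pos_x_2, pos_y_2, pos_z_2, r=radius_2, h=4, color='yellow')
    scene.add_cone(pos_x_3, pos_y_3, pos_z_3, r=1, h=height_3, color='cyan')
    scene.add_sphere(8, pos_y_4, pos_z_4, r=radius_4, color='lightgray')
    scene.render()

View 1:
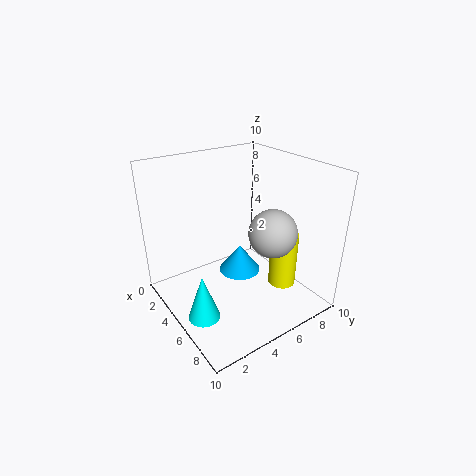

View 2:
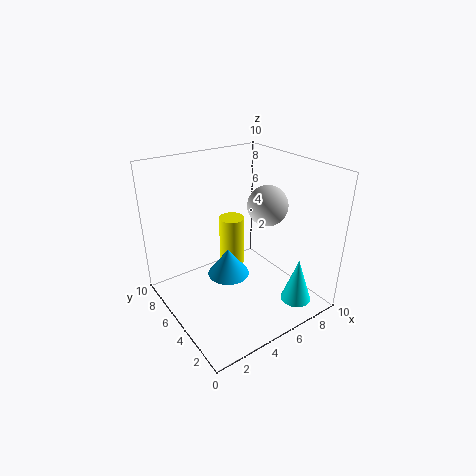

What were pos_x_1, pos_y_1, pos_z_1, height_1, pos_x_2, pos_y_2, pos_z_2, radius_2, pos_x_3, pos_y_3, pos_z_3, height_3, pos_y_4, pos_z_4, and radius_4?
pos_x_1 = 4.5; pos_y_1 = 5.5; pos_z_1 = 2; height_1 = 2; pos_x_2 = 6.5; pos_y_2 = 8; pos_z_2 = 1; radius_2 = 1; pos_x_3 = 7; pos_y_3 = 1; pos_z_3 = 1.5; height_3 = 3; pos_y_4 = 5.5; pos_z_4 = 6.5; radius_4 = 1.5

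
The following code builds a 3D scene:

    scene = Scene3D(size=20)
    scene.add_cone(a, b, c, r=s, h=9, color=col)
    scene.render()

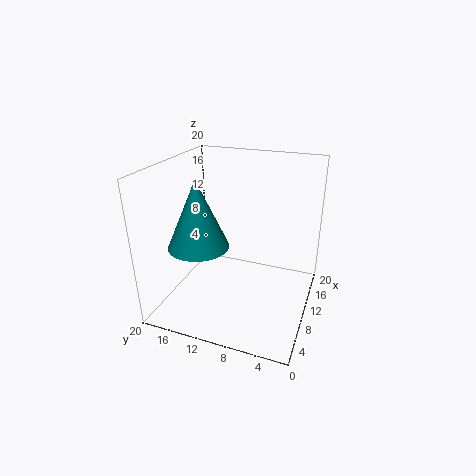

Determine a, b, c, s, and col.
a = 6; b = 14; c = 10; s = 4; col = 'teal'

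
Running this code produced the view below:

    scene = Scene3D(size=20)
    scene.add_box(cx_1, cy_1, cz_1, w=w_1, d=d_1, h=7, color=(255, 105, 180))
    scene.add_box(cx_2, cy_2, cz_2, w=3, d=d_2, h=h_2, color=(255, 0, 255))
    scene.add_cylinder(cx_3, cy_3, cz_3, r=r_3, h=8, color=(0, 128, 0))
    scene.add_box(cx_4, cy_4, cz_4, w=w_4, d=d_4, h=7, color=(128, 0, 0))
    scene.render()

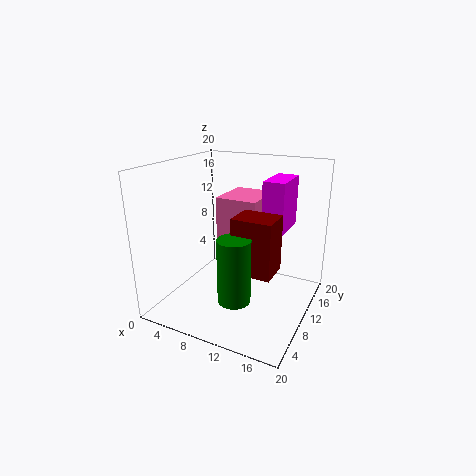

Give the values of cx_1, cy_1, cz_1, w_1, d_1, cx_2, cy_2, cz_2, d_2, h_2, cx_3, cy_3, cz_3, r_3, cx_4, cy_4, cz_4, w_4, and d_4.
cx_1 = 6
cy_1 = 11
cz_1 = 8
w_1 = 6
d_1 = 7
cx_2 = 13
cy_2 = 11
cz_2 = 11
d_2 = 6
h_2 = 7
cx_3 = 13
cy_3 = 3
cz_3 = 5
r_3 = 2
cx_4 = 12
cy_4 = 4
cz_4 = 8
w_4 = 5
d_4 = 4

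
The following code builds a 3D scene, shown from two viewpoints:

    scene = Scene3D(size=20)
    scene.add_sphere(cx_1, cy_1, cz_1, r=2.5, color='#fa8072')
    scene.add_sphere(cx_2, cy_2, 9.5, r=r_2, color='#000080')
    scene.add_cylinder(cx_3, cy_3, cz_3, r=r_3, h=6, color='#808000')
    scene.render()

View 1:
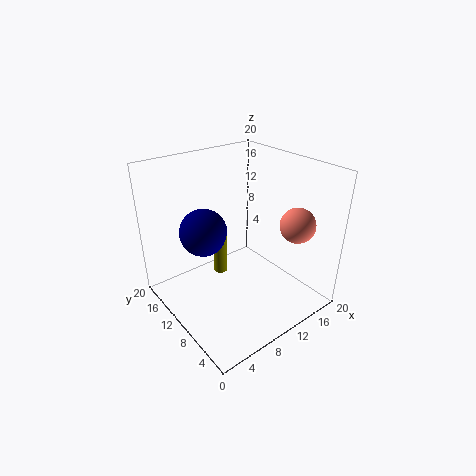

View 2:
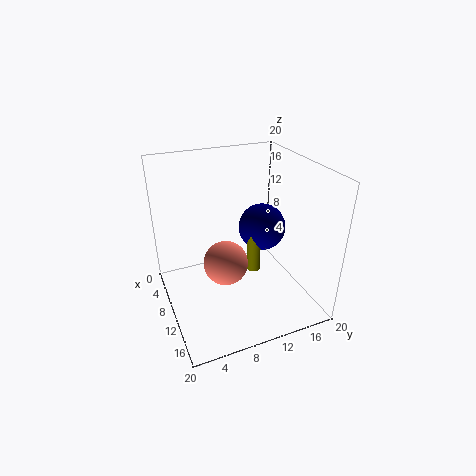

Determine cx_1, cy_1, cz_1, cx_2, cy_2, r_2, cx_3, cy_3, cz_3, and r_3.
cx_1 = 17; cy_1 = 5.5; cz_1 = 11.5; cx_2 = 7.5; cy_2 = 15; r_2 = 3.5; cx_3 = 9; cy_3 = 13; cz_3 = 3.5; r_3 = 1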